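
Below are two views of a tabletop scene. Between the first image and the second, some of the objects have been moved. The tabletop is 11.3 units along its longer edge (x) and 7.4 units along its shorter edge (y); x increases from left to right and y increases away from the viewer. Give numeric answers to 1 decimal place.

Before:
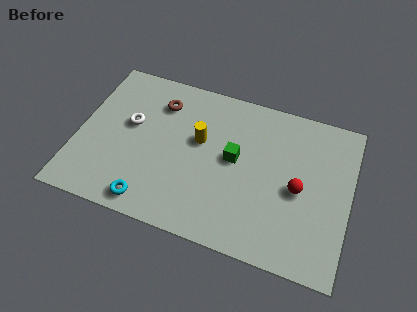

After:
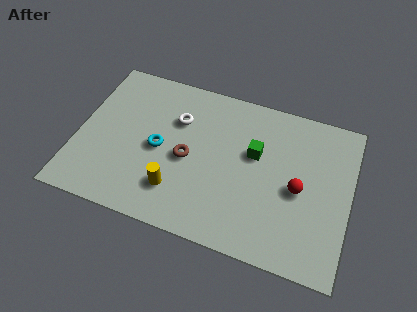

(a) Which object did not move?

the red sphere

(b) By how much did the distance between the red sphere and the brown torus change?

-1.8

The distance was about 6.4 in the first image and 4.6 in the second, so they moved 1.8 units closer together.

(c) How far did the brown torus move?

2.7

From (3.2, 5.7) to (4.6, 3.4), the brown torus covered √(1.4² + 2.3²) ≈ 2.7 units.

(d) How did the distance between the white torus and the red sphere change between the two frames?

-1.7

They were about 7.2 units apart before and 5.5 after — 1.7 units closer together.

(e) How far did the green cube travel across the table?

0.9

The green cube was near (6.5, 4.0) before and (7.3, 4.5) after, so it travelled √(0.8² + 0.5²) ≈ 0.9 units.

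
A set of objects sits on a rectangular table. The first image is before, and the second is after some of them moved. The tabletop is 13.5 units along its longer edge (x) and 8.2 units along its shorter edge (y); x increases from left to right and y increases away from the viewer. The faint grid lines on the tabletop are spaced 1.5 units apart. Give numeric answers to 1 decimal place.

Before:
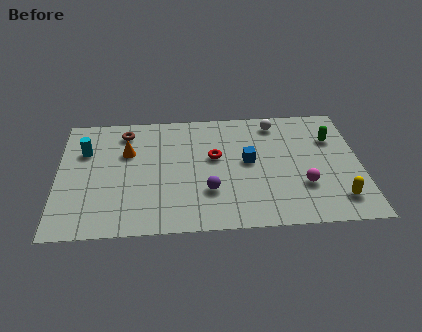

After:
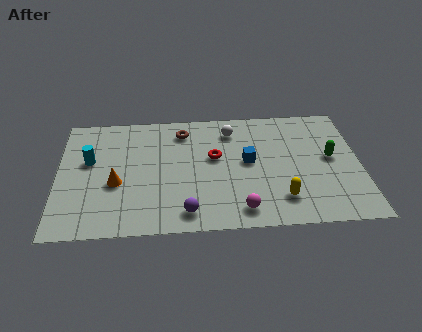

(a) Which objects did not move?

the red torus and the blue cube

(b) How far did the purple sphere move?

1.6

The purple sphere was near (6.7, 2.5) before and (5.7, 1.2) after, so it travelled √(1.0² + 1.3²) ≈ 1.6 units.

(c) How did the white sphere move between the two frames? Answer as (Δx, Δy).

(-2.0, -0.4)

The white sphere was at about (9.8, 7.0) and moved to about (7.8, 6.6).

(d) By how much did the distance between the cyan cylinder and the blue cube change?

-0.3

The distance was about 7.4 in the first image and 7.1 in the second, so they moved 0.3 units closer together.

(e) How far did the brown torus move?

2.6

From (3.0, 6.8) to (5.6, 6.7), the brown torus covered √(2.6² + 0.1²) ≈ 2.6 units.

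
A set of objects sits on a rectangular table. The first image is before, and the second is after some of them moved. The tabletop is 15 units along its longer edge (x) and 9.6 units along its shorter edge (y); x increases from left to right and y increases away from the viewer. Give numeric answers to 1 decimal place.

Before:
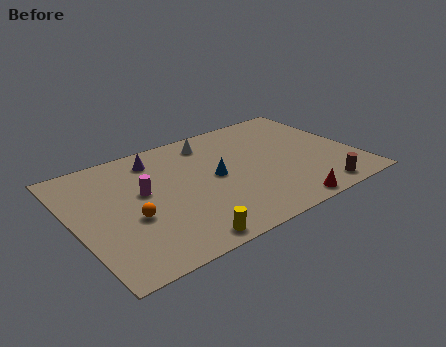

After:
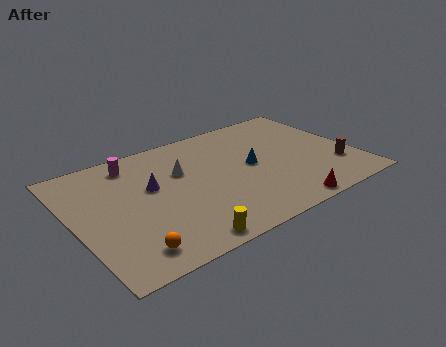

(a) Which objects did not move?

the yellow cylinder and the red cone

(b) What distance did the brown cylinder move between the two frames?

2.1

The brown cylinder was near (12.4, 1.1) before and (13.8, 2.7) after, so it travelled √(1.4² + 1.6²) ≈ 2.1 units.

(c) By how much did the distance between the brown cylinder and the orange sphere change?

+1.6

They were about 10.0 units apart before and 11.6 after — 1.6 units further apart.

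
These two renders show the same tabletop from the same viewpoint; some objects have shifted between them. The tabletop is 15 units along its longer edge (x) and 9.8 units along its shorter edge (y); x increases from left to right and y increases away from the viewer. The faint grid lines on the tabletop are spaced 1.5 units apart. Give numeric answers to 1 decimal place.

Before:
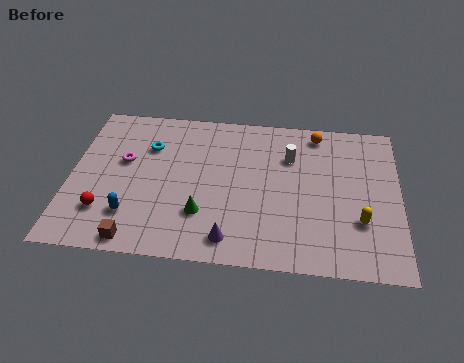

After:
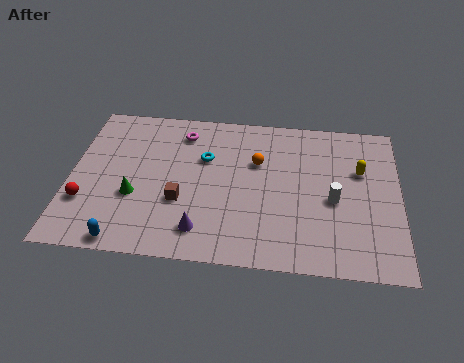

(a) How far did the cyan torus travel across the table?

2.6

From (3.5, 6.9) to (6.1, 6.4), the cyan torus covered √(2.6² + 0.5²) ≈ 2.6 units.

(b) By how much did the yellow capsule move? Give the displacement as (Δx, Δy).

(0.0, 3.2)

From the two frames, the yellow capsule sits at roughly (13.2, 3.1) before and (13.2, 6.3) after.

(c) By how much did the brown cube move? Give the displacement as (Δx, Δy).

(1.9, 2.6)

The brown cube started near (3.2, 0.9) and ended near (5.1, 3.5).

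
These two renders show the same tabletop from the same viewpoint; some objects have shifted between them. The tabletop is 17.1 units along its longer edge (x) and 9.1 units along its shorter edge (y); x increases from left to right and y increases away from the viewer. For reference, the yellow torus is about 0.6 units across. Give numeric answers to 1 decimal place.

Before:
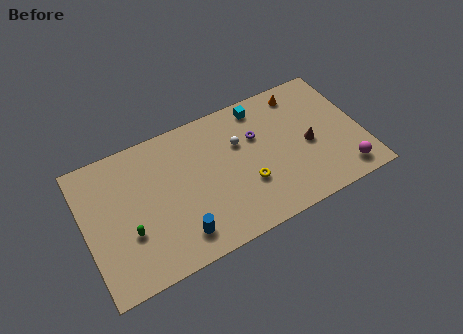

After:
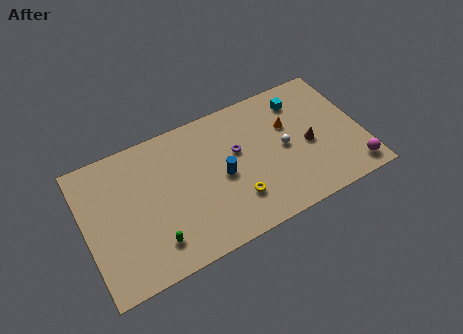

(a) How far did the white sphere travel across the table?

3.0

The white sphere was near (9.7, 6.0) before and (12.3, 4.5) after, so it travelled √(2.6² + 1.5²) ≈ 3.0 units.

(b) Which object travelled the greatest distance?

the blue cylinder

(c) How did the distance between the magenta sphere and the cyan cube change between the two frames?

-1.3

Before: roughly 7.8 units apart; after: 6.5. That's 1.3 units closer together.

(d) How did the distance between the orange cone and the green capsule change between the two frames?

-2.4

They were about 12.2 units apart before and 9.8 after — 2.4 units closer together.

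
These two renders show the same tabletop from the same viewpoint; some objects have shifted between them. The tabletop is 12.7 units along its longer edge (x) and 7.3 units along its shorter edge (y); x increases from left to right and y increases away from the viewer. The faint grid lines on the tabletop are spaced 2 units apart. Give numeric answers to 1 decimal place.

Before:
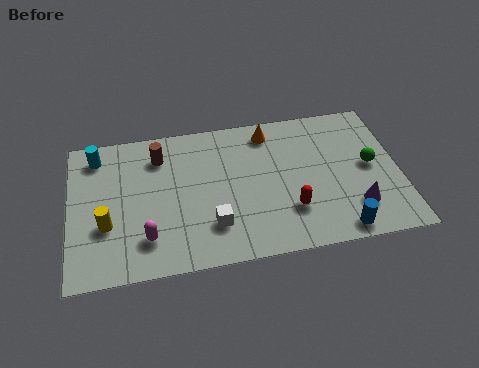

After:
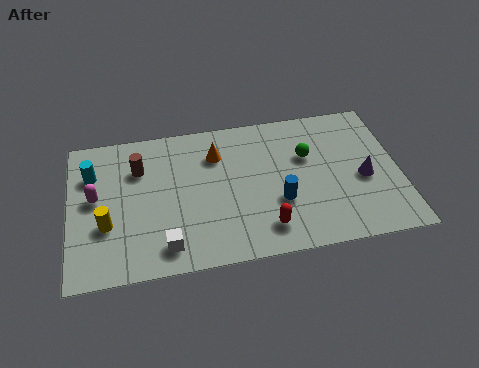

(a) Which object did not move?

the yellow cylinder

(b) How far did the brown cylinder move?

0.9

The brown cylinder was near (3.5, 5.7) before and (2.7, 5.2) after, so it travelled √(0.8² + 0.5²) ≈ 0.9 units.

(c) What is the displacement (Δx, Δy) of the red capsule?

(-1.0, -0.7)

The red capsule started near (8.4, 2.1) and ended near (7.4, 1.4).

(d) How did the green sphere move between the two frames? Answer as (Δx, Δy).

(-2.4, 0.9)

From the two frames, the green sphere sits at roughly (11.6, 3.8) before and (9.2, 4.7) after.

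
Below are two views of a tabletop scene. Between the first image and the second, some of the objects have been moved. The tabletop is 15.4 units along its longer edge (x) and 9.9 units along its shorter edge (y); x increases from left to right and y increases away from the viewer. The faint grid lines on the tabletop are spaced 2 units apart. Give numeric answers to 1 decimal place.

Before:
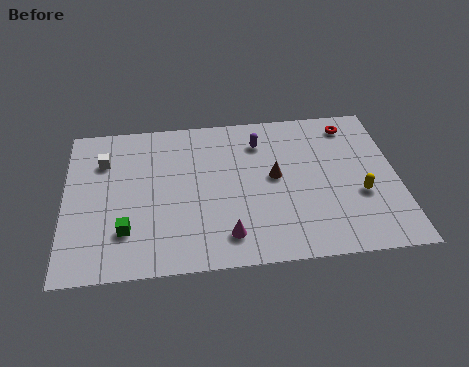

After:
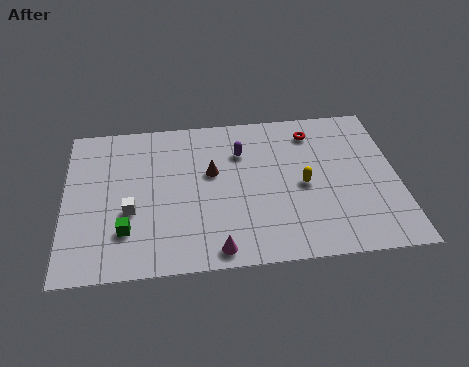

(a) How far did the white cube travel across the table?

3.6

The white cube was near (1.8, 7.2) before and (3.0, 3.8) after, so it travelled √(1.2² + 3.4²) ≈ 3.6 units.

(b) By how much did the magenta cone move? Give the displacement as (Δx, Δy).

(-0.5, -0.8)

The magenta cone started near (7.4, 1.8) and ended near (6.9, 1.0).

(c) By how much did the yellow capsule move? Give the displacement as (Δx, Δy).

(-2.6, 0.9)

The yellow capsule started near (13.6, 3.7) and ended near (11.0, 4.6).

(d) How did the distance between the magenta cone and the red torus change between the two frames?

-0.4

The distance was about 8.9 in the first image and 8.5 in the second, so they moved 0.4 units closer together.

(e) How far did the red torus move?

1.8

From (13.4, 8.4) to (11.6, 8.1), the red torus covered √(1.8² + 0.3²) ≈ 1.8 units.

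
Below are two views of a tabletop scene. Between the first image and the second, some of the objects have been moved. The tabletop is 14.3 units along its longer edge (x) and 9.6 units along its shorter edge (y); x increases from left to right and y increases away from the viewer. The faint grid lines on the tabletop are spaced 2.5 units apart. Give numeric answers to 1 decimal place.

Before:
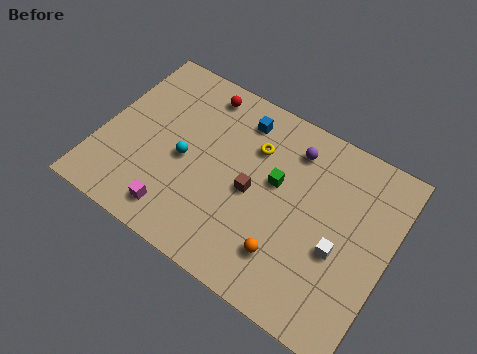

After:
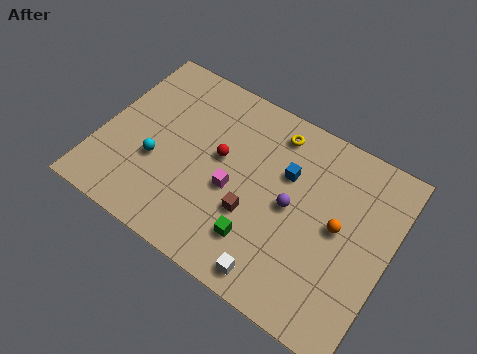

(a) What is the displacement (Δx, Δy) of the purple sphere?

(0.4, -2.9)

The purple sphere started near (9.1, 7.7) and ended near (9.5, 4.8).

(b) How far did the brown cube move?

1.1

From (7.6, 4.5) to (7.8, 3.4), the brown cube covered √(0.2² + 1.1²) ≈ 1.1 units.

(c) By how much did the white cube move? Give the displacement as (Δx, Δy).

(-2.6, -2.8)

The white cube started near (12.0, 3.9) and ended near (9.4, 1.1).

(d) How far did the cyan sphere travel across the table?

1.5

The cyan sphere was near (4.2, 4.4) before and (2.9, 3.6) after, so it travelled √(1.3² + 0.8²) ≈ 1.5 units.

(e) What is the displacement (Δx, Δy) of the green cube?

(-0.3, -3.3)

The green cube was at about (8.6, 5.6) and moved to about (8.3, 2.3).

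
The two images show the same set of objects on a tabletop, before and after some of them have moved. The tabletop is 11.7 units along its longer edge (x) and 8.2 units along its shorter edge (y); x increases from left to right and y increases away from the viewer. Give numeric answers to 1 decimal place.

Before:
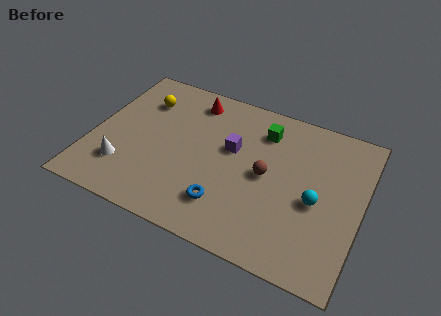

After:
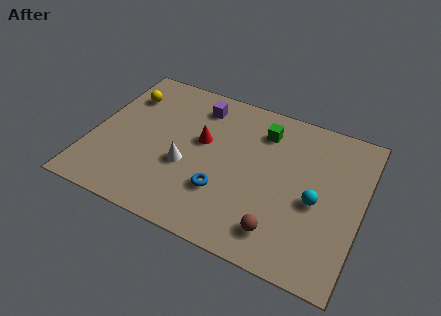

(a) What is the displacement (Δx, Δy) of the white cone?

(2.6, 1.1)

The white cone was at about (1.6, 2.1) and moved to about (4.2, 3.2).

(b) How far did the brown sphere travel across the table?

2.8

The brown sphere was near (7.6, 4.1) before and (8.5, 1.5) after, so it travelled √(0.9² + 2.6²) ≈ 2.8 units.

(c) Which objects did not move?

the green cube and the cyan sphere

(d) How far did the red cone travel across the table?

2.2

The red cone moved from about (4.0, 6.9) to (4.7, 4.8), a distance of √(0.7² + 2.1²) ≈ 2.2.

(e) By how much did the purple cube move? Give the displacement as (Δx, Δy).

(-1.7, 1.8)

The purple cube started near (6.0, 4.9) and ended near (4.3, 6.7).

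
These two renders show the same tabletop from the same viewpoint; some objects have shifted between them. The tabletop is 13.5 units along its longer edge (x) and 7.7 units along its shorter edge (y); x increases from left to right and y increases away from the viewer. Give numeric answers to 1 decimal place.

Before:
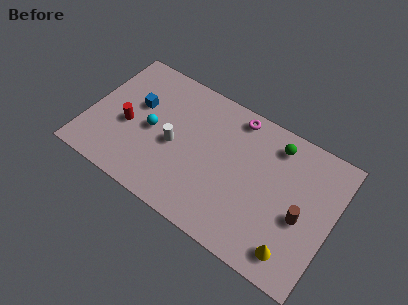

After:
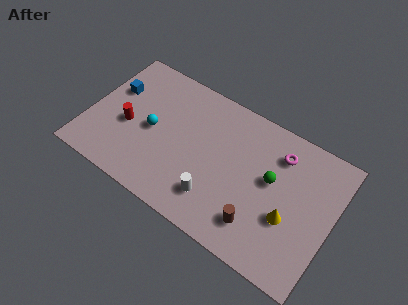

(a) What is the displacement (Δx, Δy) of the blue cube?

(-1.4, 0.3)

The blue cube started near (2.5, 4.7) and ended near (1.1, 5.0).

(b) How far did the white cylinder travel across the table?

3.1

The white cylinder moved from about (4.8, 3.5) to (7.4, 1.8), a distance of √(2.6² + 1.7²) ≈ 3.1.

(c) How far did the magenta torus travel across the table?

2.7

From (7.7, 6.8) to (10.3, 6.0), the magenta torus covered √(2.6² + 0.8²) ≈ 2.7 units.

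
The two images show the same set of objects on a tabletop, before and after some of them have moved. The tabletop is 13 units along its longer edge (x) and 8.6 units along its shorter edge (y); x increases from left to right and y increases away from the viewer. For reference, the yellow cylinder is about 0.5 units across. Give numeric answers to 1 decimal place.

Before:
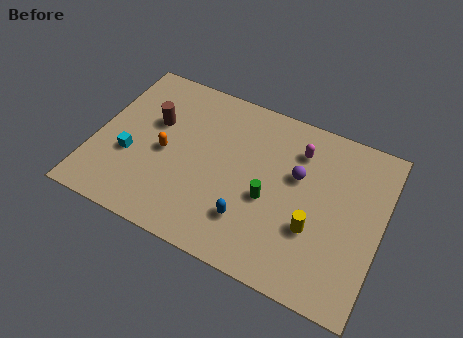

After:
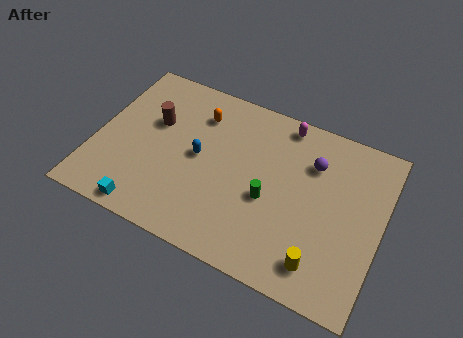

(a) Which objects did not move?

the green cylinder and the brown cylinder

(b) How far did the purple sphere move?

1.1

The purple sphere moved from about (9.1, 5.3) to (9.7, 6.2), a distance of √(0.6² + 0.9²) ≈ 1.1.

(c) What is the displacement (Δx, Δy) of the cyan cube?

(1.1, -2.4)

The cyan cube started near (1.7, 3.2) and ended near (2.8, 0.8).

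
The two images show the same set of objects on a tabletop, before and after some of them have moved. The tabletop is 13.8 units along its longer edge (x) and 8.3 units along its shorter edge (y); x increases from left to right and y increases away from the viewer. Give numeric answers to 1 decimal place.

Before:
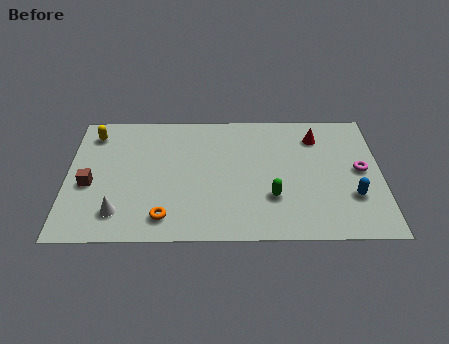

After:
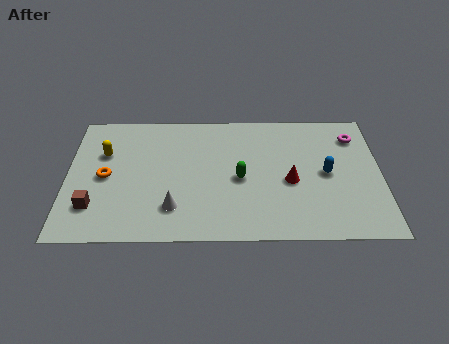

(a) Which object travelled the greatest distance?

the orange torus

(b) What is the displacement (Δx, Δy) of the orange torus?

(-2.6, 2.6)

The orange torus started near (4.3, 1.4) and ended near (1.7, 4.0).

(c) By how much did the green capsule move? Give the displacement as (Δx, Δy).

(-1.4, 1.2)

From the two frames, the green capsule sits at roughly (9.0, 2.6) before and (7.6, 3.8) after.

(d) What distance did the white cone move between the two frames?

2.4

The white cone was near (2.3, 1.7) before and (4.7, 2.0) after, so it travelled √(2.4² + 0.3²) ≈ 2.4 units.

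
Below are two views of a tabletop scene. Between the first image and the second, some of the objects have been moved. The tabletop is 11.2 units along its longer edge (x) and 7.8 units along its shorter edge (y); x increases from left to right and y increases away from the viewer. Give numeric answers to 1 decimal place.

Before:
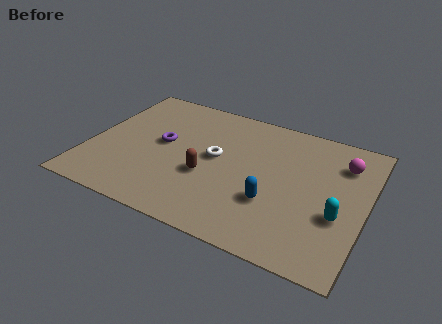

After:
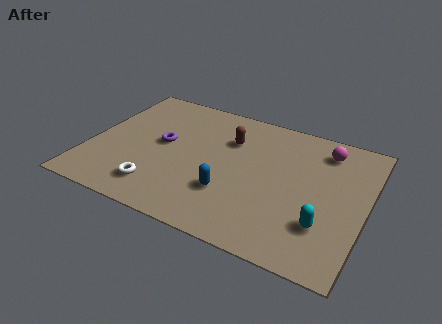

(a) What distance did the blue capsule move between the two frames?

1.7

From (7.6, 2.6) to (5.9, 2.4), the blue capsule covered √(1.7² + 0.2²) ≈ 1.7 units.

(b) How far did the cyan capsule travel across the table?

0.9

The cyan capsule moved from about (10.2, 2.9) to (9.7, 2.2), a distance of √(0.5² + 0.7²) ≈ 0.9.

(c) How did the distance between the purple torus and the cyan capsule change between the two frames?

-0.3

The distance was about 7.4 in the first image and 7.1 in the second, so they moved 0.3 units closer together.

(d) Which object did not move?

the purple torus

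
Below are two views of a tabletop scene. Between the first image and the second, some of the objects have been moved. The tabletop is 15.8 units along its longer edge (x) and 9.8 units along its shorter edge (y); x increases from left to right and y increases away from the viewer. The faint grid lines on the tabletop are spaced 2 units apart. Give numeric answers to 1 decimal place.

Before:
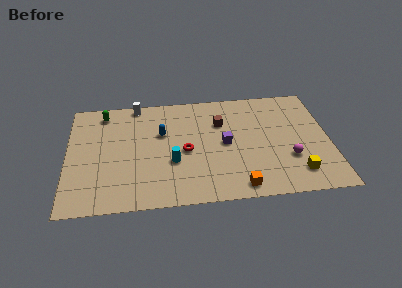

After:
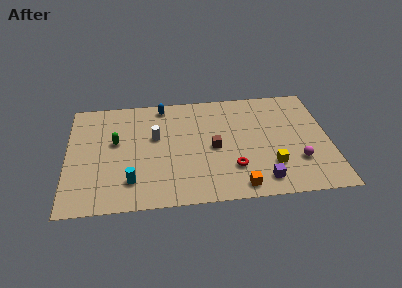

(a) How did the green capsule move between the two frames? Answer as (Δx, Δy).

(0.7, -2.7)

From the two frames, the green capsule sits at roughly (2.2, 8.4) before and (2.9, 5.7) after.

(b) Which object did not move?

the orange cube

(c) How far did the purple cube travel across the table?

4.0

From (9.5, 4.9) to (11.6, 1.5), the purple cube covered √(2.1² + 3.4²) ≈ 4.0 units.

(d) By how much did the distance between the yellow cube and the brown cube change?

-2.7

The distance was about 6.6 in the first image and 3.9 in the second, so they moved 2.7 units closer together.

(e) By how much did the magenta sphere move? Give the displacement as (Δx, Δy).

(0.5, -0.3)

The magenta sphere started near (13.3, 3.2) and ended near (13.8, 2.9).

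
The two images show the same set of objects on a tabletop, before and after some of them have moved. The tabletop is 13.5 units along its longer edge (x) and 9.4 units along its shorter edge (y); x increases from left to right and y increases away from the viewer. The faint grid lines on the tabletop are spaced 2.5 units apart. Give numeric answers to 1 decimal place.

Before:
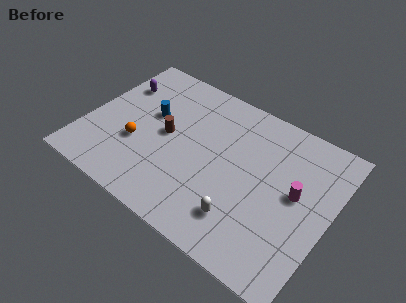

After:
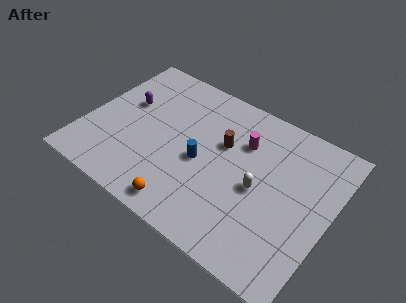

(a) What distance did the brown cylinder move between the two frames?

3.2

The brown cylinder was near (4.4, 4.8) before and (7.4, 5.9) after, so it travelled √(3.0² + 1.1²) ≈ 3.2 units.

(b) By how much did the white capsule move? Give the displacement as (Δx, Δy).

(0.5, 2.2)

The white capsule started near (9.2, 2.1) and ended near (9.7, 4.3).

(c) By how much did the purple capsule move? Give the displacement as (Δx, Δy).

(0.7, -1.0)

The purple capsule started near (1.2, 6.7) and ended near (1.9, 5.7).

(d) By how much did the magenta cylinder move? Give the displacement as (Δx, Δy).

(-3.2, 1.5)

The magenta cylinder was at about (11.6, 5.1) and moved to about (8.4, 6.6).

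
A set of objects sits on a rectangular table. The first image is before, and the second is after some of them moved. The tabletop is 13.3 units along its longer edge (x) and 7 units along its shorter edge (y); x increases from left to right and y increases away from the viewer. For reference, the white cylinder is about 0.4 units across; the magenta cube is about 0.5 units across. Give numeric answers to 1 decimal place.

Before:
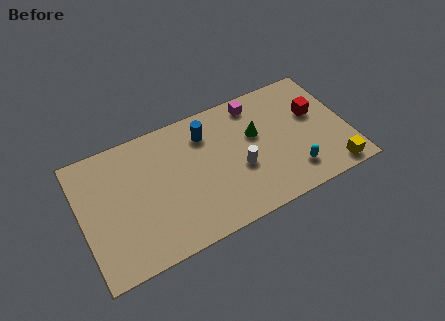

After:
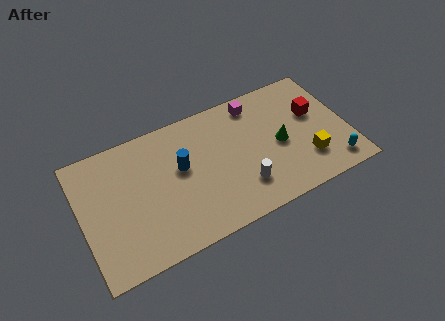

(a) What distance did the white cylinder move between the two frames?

1.0

From (7.8, 2.8) to (7.8, 1.8), the white cylinder covered √(0.0² + 1.0²) ≈ 1.0 units.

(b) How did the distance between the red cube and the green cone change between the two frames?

-0.9

Before: roughly 3.0 units apart; after: 2.1. That's 0.9 units closer together.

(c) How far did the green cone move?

1.5

From (8.8, 4.3) to (9.9, 3.3), the green cone covered √(1.1² + 1.0²) ≈ 1.5 units.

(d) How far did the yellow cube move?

1.6

The yellow cube was near (12.2, 0.8) before and (11.1, 1.9) after, so it travelled √(1.1² + 1.1²) ≈ 1.6 units.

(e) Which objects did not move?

the magenta cube and the red cube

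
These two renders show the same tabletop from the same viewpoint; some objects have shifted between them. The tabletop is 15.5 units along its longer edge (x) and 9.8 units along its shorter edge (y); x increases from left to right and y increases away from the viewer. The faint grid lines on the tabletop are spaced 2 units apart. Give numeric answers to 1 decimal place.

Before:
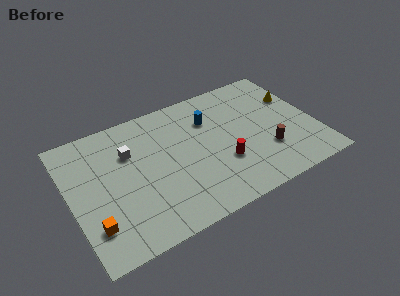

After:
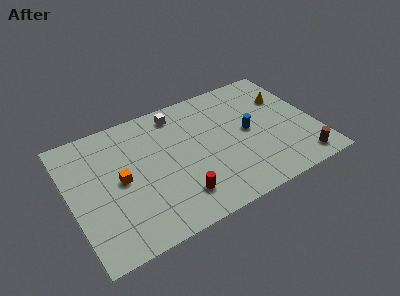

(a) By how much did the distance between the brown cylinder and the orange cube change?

+0.5

Before: roughly 11.1 units apart; after: 11.6. That's 0.5 units further apart.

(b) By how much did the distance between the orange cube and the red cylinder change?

-4.0

They were about 8.3 units apart before and 4.3 after — 4.0 units closer together.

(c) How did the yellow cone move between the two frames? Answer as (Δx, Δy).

(-0.6, 0.2)

The yellow cone started near (14.6, 6.5) and ended near (14.0, 6.7).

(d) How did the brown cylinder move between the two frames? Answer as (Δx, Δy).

(1.9, -1.7)

The brown cylinder was at about (12.2, 3.0) and moved to about (14.1, 1.3).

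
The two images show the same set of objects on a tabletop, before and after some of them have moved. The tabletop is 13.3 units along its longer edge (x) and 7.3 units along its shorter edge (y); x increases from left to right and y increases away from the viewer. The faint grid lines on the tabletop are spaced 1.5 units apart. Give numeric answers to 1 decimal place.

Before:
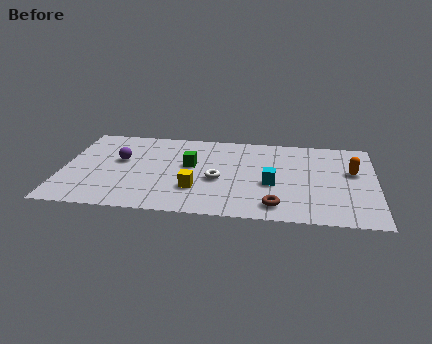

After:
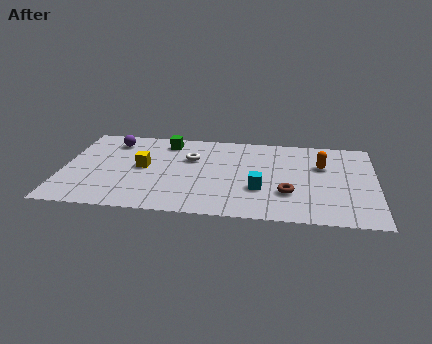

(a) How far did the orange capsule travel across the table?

1.4

From (12.3, 4.4) to (11.0, 4.8), the orange capsule covered √(1.3² + 0.4²) ≈ 1.4 units.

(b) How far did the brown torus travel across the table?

1.2

The brown torus was near (9.1, 1.2) before and (9.6, 2.3) after, so it travelled √(0.5² + 1.1²) ≈ 1.2 units.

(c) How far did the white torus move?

2.1

The white torus moved from about (6.6, 3.1) to (5.4, 4.8), a distance of √(1.2² + 1.7²) ≈ 2.1.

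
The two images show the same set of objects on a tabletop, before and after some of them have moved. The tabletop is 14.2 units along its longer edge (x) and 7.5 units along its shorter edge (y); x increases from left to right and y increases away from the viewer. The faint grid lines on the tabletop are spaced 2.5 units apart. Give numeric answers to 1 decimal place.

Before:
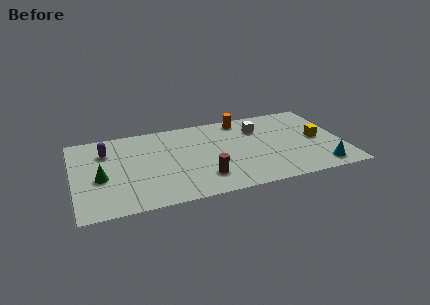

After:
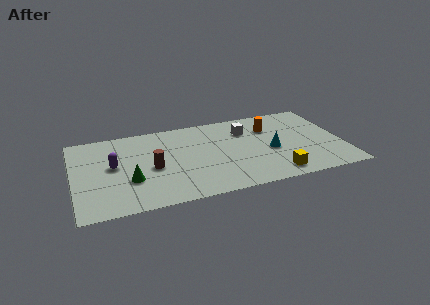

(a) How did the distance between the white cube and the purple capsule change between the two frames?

-0.9

Before: roughly 8.1 units apart; after: 7.2. That's 0.9 units closer together.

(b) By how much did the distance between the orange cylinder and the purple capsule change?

+1.1

Before: roughly 7.4 units apart; after: 8.5. That's 1.1 units further apart.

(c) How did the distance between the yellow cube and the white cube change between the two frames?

+1.1

They were about 3.5 units apart before and 4.6 after — 1.1 units further apart.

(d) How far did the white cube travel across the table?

0.7

The white cube was near (9.9, 5.5) before and (9.2, 5.5) after, so it travelled √(0.7² + 0.0²) ≈ 0.7 units.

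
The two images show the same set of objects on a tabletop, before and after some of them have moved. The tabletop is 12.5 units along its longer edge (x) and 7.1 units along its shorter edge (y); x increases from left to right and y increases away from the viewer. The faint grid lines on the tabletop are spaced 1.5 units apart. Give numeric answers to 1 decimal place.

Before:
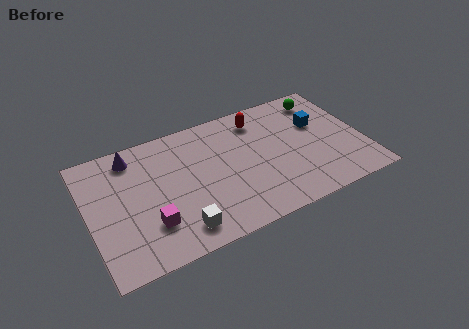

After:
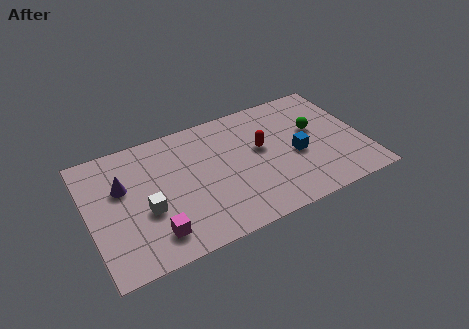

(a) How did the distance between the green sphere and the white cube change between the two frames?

-0.6

They were about 8.6 units apart before and 8.0 after — 0.6 units closer together.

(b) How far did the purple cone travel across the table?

1.6

From (2.2, 6.0) to (1.6, 4.5), the purple cone covered √(0.6² + 1.5²) ≈ 1.6 units.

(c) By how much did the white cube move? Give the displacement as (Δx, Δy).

(-1.3, 1.6)

From the two frames, the white cube sits at roughly (3.8, 1.2) before and (2.5, 2.8) after.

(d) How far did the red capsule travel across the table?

1.7

The red capsule was near (8.0, 5.8) before and (7.9, 4.1) after, so it travelled √(0.1² + 1.7²) ≈ 1.7 units.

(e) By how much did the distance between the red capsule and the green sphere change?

-0.5

Before: roughly 3.0 units apart; after: 2.5. That's 0.5 units closer together.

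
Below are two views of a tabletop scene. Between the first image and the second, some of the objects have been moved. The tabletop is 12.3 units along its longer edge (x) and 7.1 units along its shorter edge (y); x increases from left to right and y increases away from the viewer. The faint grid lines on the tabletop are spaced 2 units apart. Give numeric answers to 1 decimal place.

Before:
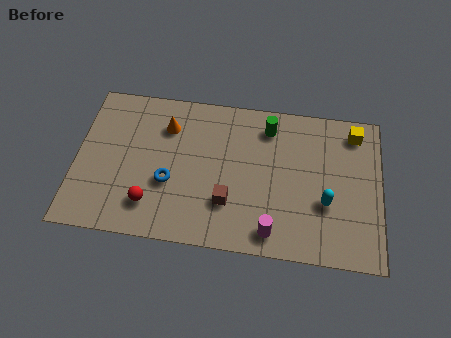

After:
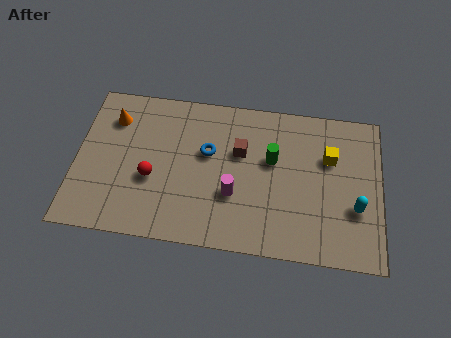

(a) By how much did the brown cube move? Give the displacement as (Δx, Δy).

(0.4, 2.4)

From the two frames, the brown cube sits at roughly (6.2, 2.1) before and (6.6, 4.5) after.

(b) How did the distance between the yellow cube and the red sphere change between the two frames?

-1.9

Before: roughly 9.2 units apart; after: 7.3. That's 1.9 units closer together.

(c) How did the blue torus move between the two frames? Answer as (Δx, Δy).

(1.5, 1.6)

The blue torus was at about (3.8, 2.7) and moved to about (5.3, 4.3).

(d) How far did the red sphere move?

1.2

The red sphere was near (3.1, 1.6) before and (3.1, 2.8) after, so it travelled √(0.0² + 1.2²) ≈ 1.2 units.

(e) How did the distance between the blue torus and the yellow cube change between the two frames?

-3.2

They were about 8.1 units apart before and 4.9 after — 3.2 units closer together.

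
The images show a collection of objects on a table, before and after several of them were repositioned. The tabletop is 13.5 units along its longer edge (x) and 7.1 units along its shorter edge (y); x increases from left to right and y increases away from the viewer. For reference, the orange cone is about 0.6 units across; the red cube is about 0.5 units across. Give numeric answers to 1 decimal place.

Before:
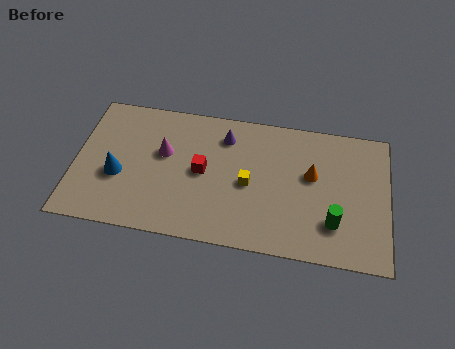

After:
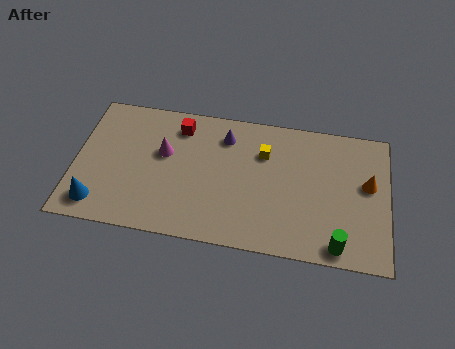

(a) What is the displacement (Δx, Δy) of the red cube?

(-1.1, 2.2)

The red cube started near (5.5, 3.6) and ended near (4.4, 5.8).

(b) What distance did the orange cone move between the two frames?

2.4

From (10.2, 4.2) to (12.6, 4.1), the orange cone covered √(2.4² + 0.1²) ≈ 2.4 units.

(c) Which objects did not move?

the magenta cone and the purple cone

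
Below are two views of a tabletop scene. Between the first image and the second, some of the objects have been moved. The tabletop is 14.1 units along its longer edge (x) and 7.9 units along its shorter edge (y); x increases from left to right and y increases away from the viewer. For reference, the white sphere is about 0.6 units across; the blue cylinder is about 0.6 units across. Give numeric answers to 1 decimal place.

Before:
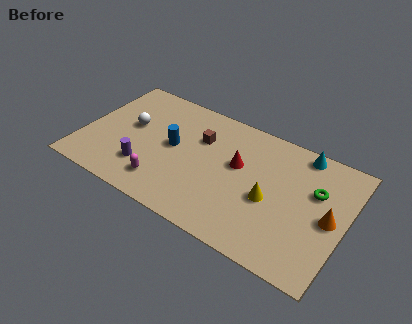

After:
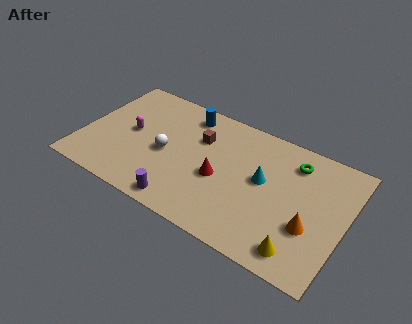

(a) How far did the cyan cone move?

3.2

The cyan cone moved from about (11.4, 7.1) to (9.7, 4.4), a distance of √(1.7² + 2.7²) ≈ 3.2.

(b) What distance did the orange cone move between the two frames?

1.3

The orange cone was near (13.3, 3.8) before and (12.4, 2.8) after, so it travelled √(0.9² + 1.0²) ≈ 1.3 units.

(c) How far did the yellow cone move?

2.9

The yellow cone was near (10.2, 3.4) before and (12.1, 1.2) after, so it travelled √(1.9² + 2.2²) ≈ 2.9 units.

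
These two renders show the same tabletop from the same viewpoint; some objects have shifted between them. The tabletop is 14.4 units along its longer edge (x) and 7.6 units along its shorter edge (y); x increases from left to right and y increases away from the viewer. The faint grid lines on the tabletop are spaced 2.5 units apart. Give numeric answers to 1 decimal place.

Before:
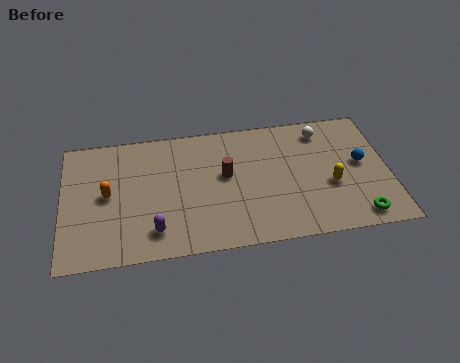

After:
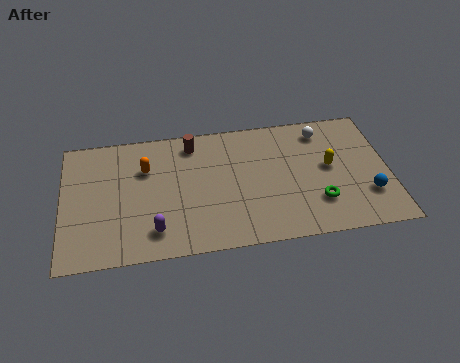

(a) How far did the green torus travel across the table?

2.0

The green torus moved from about (12.9, 1.0) to (11.2, 2.1), a distance of √(1.7² + 1.1²) ≈ 2.0.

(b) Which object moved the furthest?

the brown cylinder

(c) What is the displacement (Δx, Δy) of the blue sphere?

(0.2, -1.9)

The blue sphere started near (13.2, 4.1) and ended near (13.4, 2.2).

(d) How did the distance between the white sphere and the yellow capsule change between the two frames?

-1.1

They were about 3.3 units apart before and 2.2 after — 1.1 units closer together.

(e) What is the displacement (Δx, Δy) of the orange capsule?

(1.7, 1.3)

From the two frames, the orange capsule sits at roughly (2.0, 3.9) before and (3.7, 5.2) after.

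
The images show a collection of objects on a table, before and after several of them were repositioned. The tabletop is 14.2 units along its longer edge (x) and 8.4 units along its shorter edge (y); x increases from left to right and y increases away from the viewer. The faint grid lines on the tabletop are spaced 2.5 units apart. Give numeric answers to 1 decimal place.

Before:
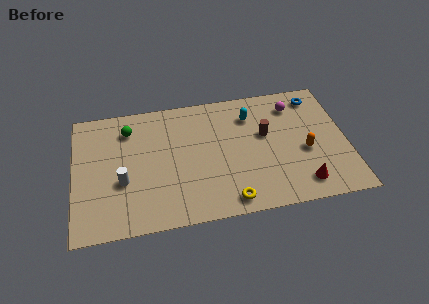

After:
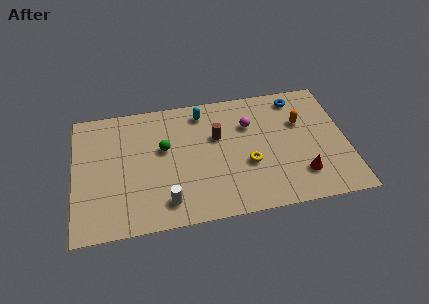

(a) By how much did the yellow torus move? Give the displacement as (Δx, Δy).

(1.1, 2.2)

From the two frames, the yellow torus sits at roughly (7.9, 1.0) before and (9.0, 3.2) after.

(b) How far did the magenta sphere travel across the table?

2.6

From (11.6, 6.7) to (9.2, 5.8), the magenta sphere covered √(2.4² + 0.9²) ≈ 2.6 units.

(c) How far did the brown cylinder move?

2.5

The brown cylinder was near (10.0, 5.0) before and (7.5, 5.3) after, so it travelled √(2.5² + 0.3²) ≈ 2.5 units.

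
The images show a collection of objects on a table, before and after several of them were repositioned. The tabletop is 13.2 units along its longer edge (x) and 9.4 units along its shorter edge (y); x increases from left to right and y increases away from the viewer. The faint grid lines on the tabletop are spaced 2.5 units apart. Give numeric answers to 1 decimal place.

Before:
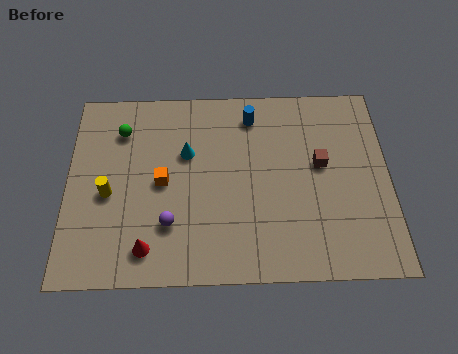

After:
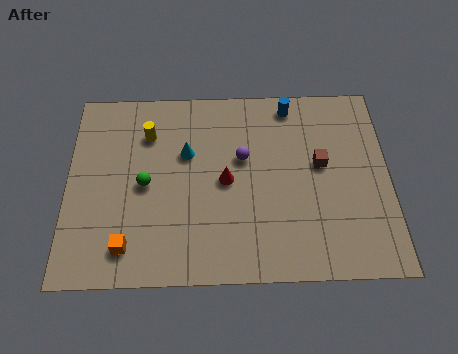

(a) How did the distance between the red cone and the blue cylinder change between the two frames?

-3.0

The distance was about 7.6 in the first image and 4.6 in the second, so they moved 3.0 units closer together.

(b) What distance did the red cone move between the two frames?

4.5

The red cone moved from about (3.3, 1.5) to (6.5, 4.6), a distance of √(3.2² + 3.1²) ≈ 4.5.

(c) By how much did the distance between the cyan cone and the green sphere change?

-0.7

They were about 3.0 units apart before and 2.3 after — 0.7 units closer together.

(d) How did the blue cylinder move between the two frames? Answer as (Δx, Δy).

(1.6, 0.5)

The blue cylinder was at about (7.6, 7.8) and moved to about (9.2, 8.3).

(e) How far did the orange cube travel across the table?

3.3

The orange cube moved from about (3.9, 4.6) to (2.5, 1.6), a distance of √(1.4² + 3.0²) ≈ 3.3.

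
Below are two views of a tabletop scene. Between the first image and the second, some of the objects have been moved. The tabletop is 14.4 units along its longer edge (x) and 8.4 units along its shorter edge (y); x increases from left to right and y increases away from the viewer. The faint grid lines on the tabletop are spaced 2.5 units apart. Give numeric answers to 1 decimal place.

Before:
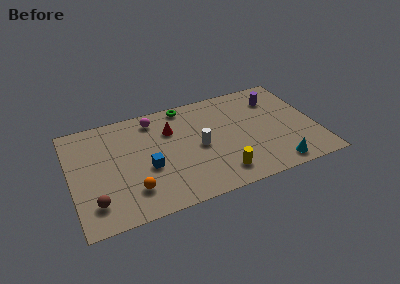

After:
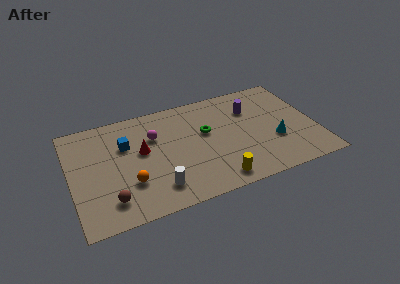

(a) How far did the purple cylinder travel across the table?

1.6

The purple cylinder was near (12.3, 6.4) before and (10.8, 6.0) after, so it travelled √(1.5² + 0.4²) ≈ 1.6 units.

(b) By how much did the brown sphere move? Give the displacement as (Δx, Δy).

(0.9, -0.1)

The brown sphere started near (1.2, 1.8) and ended near (2.1, 1.7).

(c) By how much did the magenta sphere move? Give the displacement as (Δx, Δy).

(-0.1, -1.4)

From the two frames, the magenta sphere sits at roughly (5.1, 7.1) before and (5.0, 5.7) after.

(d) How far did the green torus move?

2.8

The green torus was near (7.0, 7.6) before and (8.0, 5.0) after, so it travelled √(1.0² + 2.6²) ≈ 2.8 units.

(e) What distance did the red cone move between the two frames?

2.1

From (6.0, 5.9) to (4.2, 4.8), the red cone covered √(1.8² + 1.1²) ≈ 2.1 units.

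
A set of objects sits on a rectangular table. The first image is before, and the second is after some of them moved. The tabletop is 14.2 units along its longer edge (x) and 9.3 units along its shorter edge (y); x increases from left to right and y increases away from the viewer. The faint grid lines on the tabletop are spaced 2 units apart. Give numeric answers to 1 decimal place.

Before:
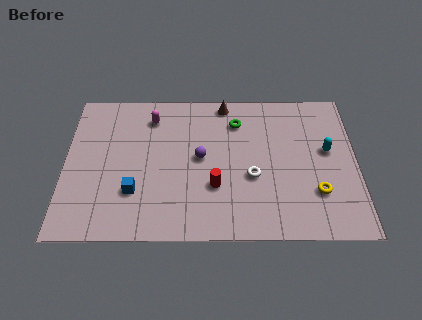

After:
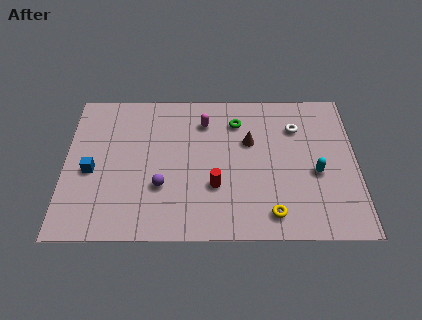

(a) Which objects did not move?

the green torus and the red cylinder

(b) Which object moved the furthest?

the white torus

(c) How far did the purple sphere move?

2.6

The purple sphere was near (6.6, 4.9) before and (4.7, 3.1) after, so it travelled √(1.9² + 1.8²) ≈ 2.6 units.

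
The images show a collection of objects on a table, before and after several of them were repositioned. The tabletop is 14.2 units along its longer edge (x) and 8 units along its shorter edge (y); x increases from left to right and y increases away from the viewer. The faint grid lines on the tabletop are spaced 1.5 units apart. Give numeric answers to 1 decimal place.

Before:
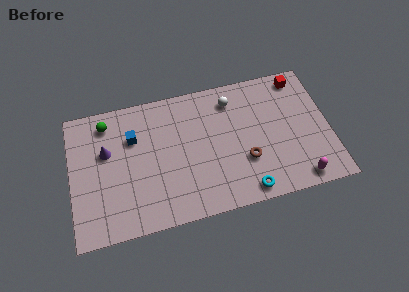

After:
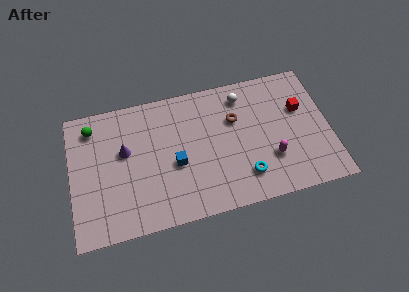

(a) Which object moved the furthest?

the blue cube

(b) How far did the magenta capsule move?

2.1

The magenta capsule moved from about (12.3, 0.9) to (10.9, 2.5), a distance of √(1.4² + 1.6²) ≈ 2.1.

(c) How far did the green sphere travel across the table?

0.8

The green sphere was near (2.1, 6.7) before and (1.3, 6.6) after, so it travelled √(0.8² + 0.1²) ≈ 0.8 units.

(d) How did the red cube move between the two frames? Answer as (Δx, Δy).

(-0.1, -1.9)

From the two frames, the red cube sits at roughly (12.8, 7.0) before and (12.7, 5.1) after.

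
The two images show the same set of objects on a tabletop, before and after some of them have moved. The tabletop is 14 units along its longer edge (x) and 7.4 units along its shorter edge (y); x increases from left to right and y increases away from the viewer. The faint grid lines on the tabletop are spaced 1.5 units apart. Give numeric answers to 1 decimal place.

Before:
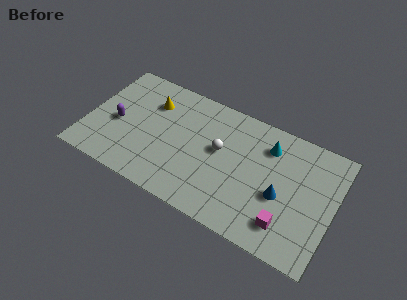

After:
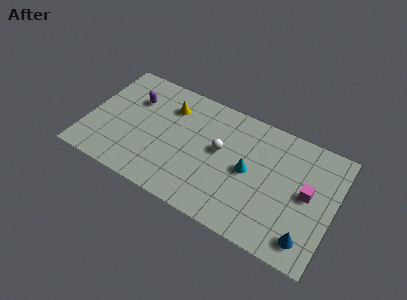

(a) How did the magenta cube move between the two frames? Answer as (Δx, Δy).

(0.9, 2.3)

The magenta cube started near (11.6, 1.6) and ended near (12.5, 3.9).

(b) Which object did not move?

the white sphere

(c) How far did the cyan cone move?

2.2

From (10.1, 5.7) to (9.2, 3.7), the cyan cone covered √(0.9² + 2.0²) ≈ 2.2 units.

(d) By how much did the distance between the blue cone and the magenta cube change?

+1.0

They were about 1.6 units apart before and 2.6 after — 1.0 units further apart.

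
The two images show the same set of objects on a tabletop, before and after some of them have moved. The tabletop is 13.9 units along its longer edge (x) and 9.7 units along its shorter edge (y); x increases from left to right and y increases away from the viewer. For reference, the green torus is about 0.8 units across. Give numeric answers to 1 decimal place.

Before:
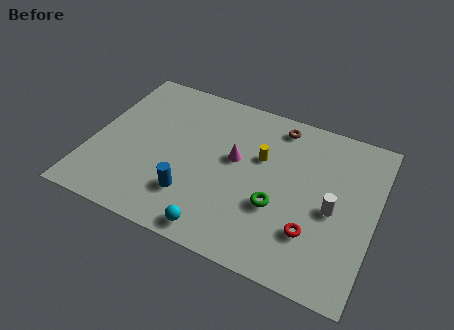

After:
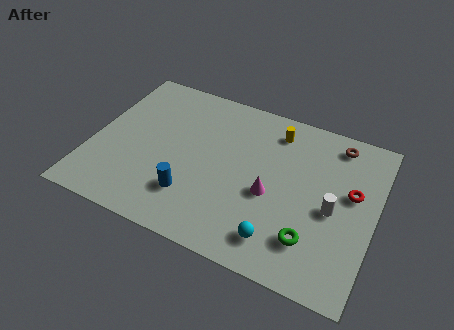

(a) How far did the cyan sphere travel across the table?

3.0

The cyan sphere moved from about (6.7, 1.0) to (9.6, 1.7), a distance of √(2.9² + 0.7²) ≈ 3.0.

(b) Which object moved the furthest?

the red torus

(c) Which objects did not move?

the blue cylinder and the white cylinder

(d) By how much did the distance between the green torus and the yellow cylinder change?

+3.4

They were about 2.8 units apart before and 6.2 after — 3.4 units further apart.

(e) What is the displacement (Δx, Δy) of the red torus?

(1.6, 3.0)

The red torus started near (11.1, 2.7) and ended near (12.7, 5.7).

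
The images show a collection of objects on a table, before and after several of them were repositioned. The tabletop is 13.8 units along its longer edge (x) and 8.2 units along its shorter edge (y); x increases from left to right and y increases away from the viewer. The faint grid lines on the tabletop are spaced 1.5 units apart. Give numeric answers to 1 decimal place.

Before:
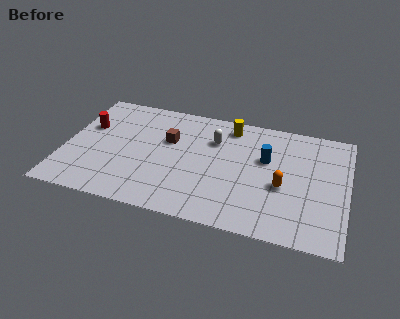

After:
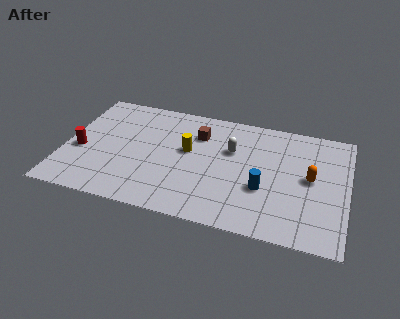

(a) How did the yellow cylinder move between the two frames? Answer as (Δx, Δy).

(-1.9, -2.3)

From the two frames, the yellow cylinder sits at roughly (7.9, 7.0) before and (6.0, 4.7) after.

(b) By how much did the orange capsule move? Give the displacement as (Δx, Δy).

(1.3, 0.9)

The orange capsule was at about (10.7, 3.4) and moved to about (12.0, 4.3).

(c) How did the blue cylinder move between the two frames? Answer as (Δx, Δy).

(0.0, -2.1)

The blue cylinder started near (9.8, 5.1) and ended near (9.8, 3.0).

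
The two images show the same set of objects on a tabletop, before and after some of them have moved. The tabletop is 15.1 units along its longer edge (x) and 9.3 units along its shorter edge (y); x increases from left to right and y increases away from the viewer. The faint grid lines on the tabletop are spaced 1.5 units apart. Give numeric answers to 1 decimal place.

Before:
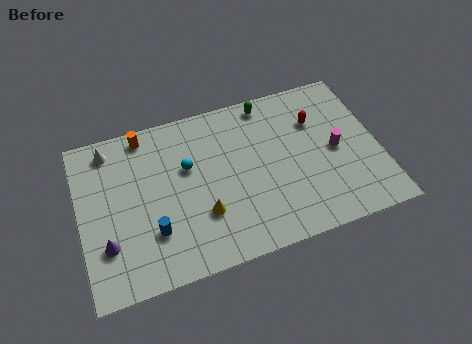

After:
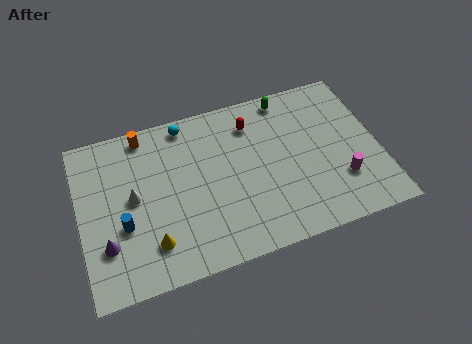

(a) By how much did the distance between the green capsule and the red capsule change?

-0.8

The distance was about 2.9 in the first image and 2.1 in the second, so they moved 0.8 units closer together.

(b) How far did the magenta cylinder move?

1.8

The magenta cylinder moved from about (12.9, 4.5) to (13.0, 2.7), a distance of √(0.1² + 1.8²) ≈ 1.8.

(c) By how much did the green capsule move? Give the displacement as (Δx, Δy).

(1.0, 0.0)

The green capsule started near (9.8, 8.3) and ended near (10.8, 8.3).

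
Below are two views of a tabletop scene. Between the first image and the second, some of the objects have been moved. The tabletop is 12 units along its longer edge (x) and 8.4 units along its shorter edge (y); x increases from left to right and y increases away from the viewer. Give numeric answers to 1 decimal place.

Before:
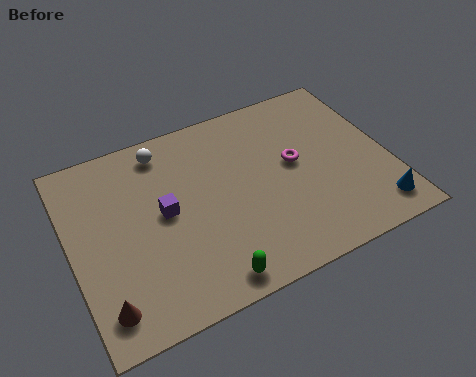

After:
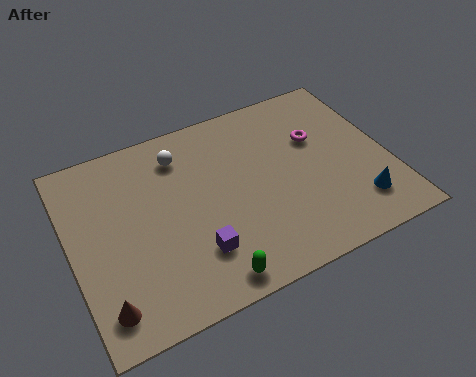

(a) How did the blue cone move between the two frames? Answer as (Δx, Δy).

(-0.6, 0.5)

The blue cone started near (11.1, 1.3) and ended near (10.5, 1.8).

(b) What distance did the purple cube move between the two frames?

2.4

From (3.5, 4.4) to (4.4, 2.2), the purple cube covered √(0.9² + 2.2²) ≈ 2.4 units.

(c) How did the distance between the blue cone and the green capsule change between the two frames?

-0.5

They were about 6.4 units apart before and 5.9 after — 0.5 units closer together.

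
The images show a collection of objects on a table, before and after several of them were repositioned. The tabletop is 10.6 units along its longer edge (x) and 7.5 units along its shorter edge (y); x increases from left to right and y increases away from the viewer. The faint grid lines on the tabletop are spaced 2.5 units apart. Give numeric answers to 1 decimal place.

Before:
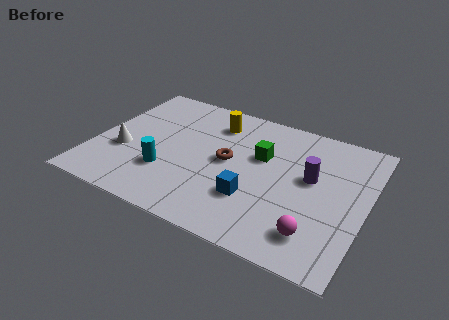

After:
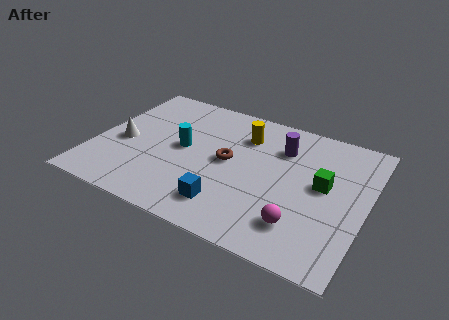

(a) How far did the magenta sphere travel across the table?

0.6

From (8.9, 1.5) to (8.3, 1.7), the magenta sphere covered √(0.6² + 0.2²) ≈ 0.6 units.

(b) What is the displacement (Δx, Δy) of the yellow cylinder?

(1.2, -0.3)

From the two frames, the yellow cylinder sits at roughly (4.4, 5.9) before and (5.6, 5.6) after.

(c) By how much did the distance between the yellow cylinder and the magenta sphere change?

-1.6

Before: roughly 6.3 units apart; after: 4.7. That's 1.6 units closer together.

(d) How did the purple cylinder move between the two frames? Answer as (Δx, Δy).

(-1.3, 1.2)

The purple cylinder was at about (8.4, 4.3) and moved to about (7.1, 5.5).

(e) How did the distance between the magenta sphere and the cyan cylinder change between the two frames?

-0.6

They were about 6.0 units apart before and 5.4 after — 0.6 units closer together.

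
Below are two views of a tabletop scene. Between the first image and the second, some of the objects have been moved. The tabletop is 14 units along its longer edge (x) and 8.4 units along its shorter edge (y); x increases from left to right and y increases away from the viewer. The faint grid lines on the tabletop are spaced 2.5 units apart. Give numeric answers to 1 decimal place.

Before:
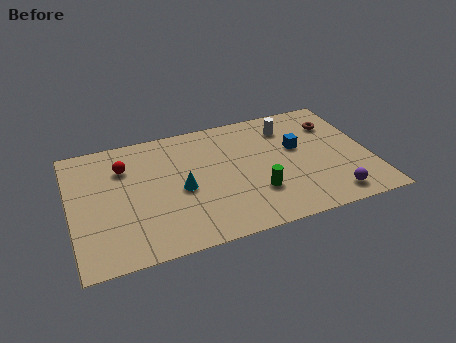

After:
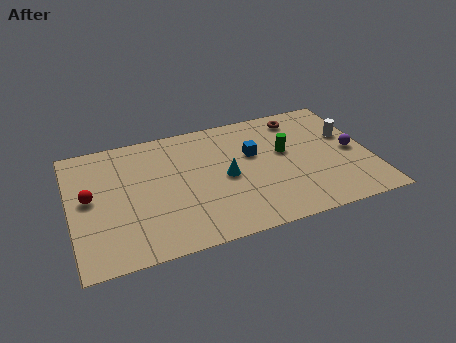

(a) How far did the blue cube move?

2.1

The blue cube moved from about (10.7, 5.0) to (8.6, 5.2), a distance of √(2.1² + 0.2²) ≈ 2.1.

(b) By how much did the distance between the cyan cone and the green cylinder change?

-0.6

They were about 3.6 units apart before and 3.0 after — 0.6 units closer together.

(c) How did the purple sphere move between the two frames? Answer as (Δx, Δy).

(1.3, 2.8)

The purple sphere started near (11.9, 1.2) and ended near (13.2, 4.0).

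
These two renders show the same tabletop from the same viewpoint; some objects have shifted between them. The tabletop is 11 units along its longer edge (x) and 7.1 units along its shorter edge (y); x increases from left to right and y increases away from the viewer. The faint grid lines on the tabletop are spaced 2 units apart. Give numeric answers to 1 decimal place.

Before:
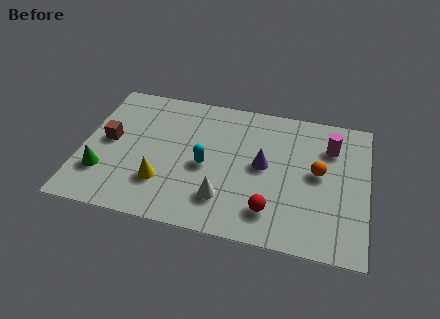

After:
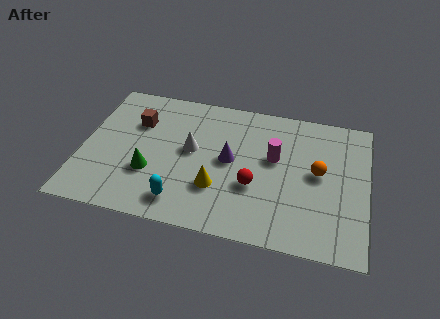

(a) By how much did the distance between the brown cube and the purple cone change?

-2.1

The distance was about 6.0 in the first image and 3.9 in the second, so they moved 2.1 units closer together.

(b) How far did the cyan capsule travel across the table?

2.2

From (4.8, 3.2) to (4.0, 1.2), the cyan capsule covered √(0.8² + 2.0²) ≈ 2.2 units.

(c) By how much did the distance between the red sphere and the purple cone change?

-0.7

The distance was about 2.2 in the first image and 1.5 in the second, so they moved 0.7 units closer together.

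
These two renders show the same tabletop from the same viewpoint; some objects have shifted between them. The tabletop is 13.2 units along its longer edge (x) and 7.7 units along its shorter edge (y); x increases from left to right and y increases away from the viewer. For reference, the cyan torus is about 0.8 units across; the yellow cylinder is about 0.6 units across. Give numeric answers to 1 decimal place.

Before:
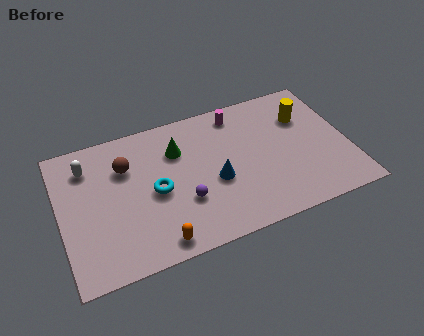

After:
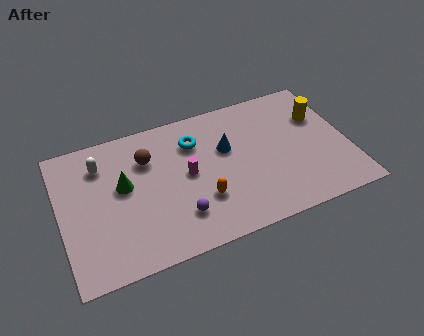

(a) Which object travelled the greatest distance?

the magenta cylinder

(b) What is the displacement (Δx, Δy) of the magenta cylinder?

(-2.6, -2.6)

From the two frames, the magenta cylinder sits at roughly (8.4, 6.6) before and (5.8, 4.0) after.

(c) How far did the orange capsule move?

2.7

The orange capsule was near (4.1, 0.9) before and (6.3, 2.4) after, so it travelled √(2.2² + 1.5²) ≈ 2.7 units.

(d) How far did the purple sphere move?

0.8

From (5.5, 2.6) to (5.2, 1.9), the purple sphere covered √(0.3² + 0.7²) ≈ 0.8 units.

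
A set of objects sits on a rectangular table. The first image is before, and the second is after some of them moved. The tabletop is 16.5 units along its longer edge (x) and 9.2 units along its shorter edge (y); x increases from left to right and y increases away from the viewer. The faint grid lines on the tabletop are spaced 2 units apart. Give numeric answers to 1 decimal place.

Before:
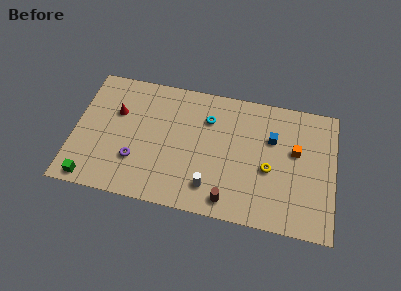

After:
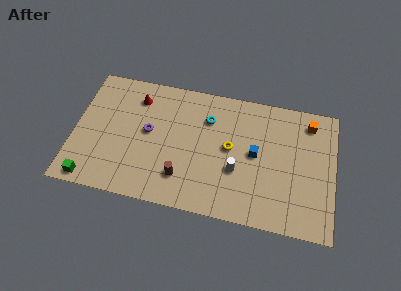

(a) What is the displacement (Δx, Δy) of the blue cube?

(-1.0, -1.3)

The blue cube was at about (12.5, 6.1) and moved to about (11.5, 4.8).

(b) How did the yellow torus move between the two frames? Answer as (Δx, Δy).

(-2.5, 1.0)

From the two frames, the yellow torus sits at roughly (12.4, 3.9) before and (9.9, 4.9) after.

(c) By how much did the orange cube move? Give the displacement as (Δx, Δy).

(0.8, 2.2)

From the two frames, the orange cube sits at roughly (14.0, 5.5) before and (14.8, 7.7) after.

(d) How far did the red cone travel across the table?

1.8

The red cone moved from about (2.6, 6.0) to (3.8, 7.3), a distance of √(1.2² + 1.3²) ≈ 1.8.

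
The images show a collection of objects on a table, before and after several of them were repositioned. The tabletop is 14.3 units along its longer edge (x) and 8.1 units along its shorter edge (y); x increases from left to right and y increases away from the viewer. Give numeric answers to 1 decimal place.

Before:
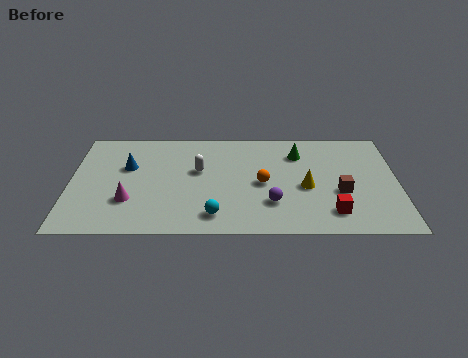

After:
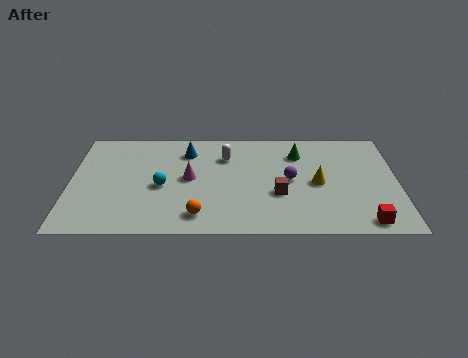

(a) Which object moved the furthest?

the orange sphere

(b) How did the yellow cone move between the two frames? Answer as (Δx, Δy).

(0.5, 0.3)

The yellow cone was at about (10.3, 3.5) and moved to about (10.8, 3.8).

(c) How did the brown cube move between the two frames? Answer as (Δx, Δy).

(-2.7, -0.1)

From the two frames, the brown cube sits at roughly (11.8, 3.1) before and (9.1, 3.0) after.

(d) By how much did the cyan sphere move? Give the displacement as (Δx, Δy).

(-2.3, 2.2)

From the two frames, the cyan sphere sits at roughly (6.3, 1.4) before and (4.0, 3.6) after.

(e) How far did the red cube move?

1.6

From (11.4, 1.6) to (12.8, 0.9), the red cube covered √(1.4² + 0.7²) ≈ 1.6 units.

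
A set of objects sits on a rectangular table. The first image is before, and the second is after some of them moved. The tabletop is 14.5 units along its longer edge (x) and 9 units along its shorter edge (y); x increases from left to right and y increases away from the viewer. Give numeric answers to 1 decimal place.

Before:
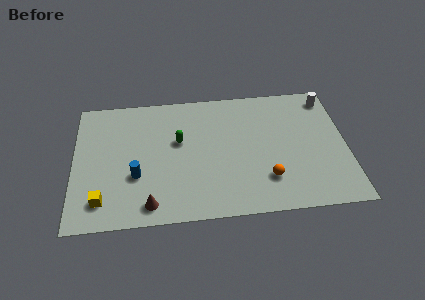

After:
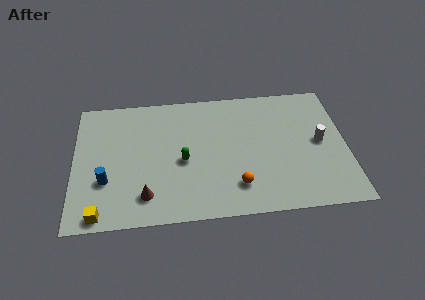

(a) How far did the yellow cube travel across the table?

0.9

From (1.5, 1.7) to (1.4, 0.8), the yellow cube covered √(0.1² + 0.9²) ≈ 0.9 units.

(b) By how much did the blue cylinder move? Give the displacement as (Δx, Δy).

(-1.6, -0.2)

From the two frames, the blue cylinder sits at roughly (3.3, 3.2) before and (1.7, 3.0) after.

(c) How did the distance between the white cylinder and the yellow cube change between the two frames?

-1.3

The distance was about 13.6 in the first image and 12.3 in the second, so they moved 1.3 units closer together.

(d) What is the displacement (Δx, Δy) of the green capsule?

(0.2, -1.4)

From the two frames, the green capsule sits at roughly (5.6, 5.4) before and (5.8, 4.0) after.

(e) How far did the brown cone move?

0.6

The brown cone was near (4.0, 1.2) before and (3.8, 1.8) after, so it travelled √(0.2² + 0.6²) ≈ 0.6 units.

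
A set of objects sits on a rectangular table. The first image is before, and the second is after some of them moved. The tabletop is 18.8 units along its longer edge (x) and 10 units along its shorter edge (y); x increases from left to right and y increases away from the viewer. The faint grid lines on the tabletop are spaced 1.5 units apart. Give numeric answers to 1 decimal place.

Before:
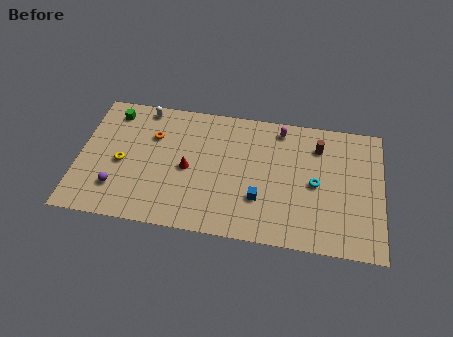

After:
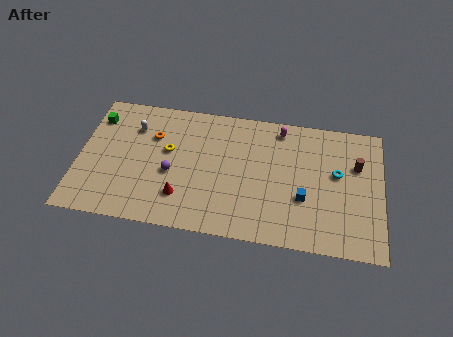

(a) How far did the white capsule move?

1.7

From (3.8, 9.0) to (3.3, 7.4), the white capsule covered √(0.5² + 1.6²) ≈ 1.7 units.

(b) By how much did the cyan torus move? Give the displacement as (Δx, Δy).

(1.3, 1.0)

The cyan torus started near (14.7, 4.8) and ended near (16.0, 5.8).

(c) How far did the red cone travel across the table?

2.2

The red cone moved from about (6.8, 4.7) to (6.5, 2.5), a distance of √(0.3² + 2.2²) ≈ 2.2.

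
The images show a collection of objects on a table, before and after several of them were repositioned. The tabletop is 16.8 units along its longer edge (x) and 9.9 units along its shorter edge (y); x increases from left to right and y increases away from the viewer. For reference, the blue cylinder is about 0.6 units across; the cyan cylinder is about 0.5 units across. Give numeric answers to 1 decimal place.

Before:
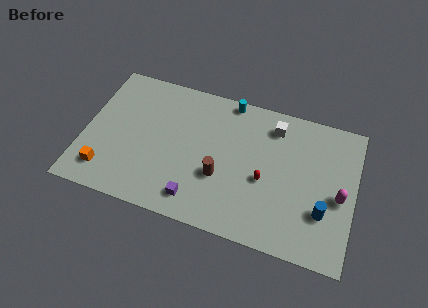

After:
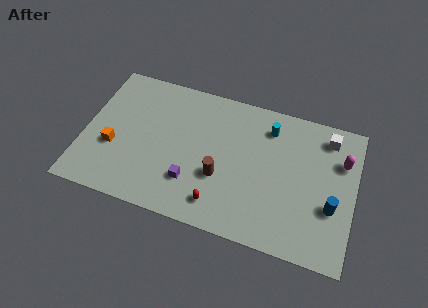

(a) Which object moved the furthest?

the red capsule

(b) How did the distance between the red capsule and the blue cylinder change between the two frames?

+3.2

They were about 3.9 units apart before and 7.1 after — 3.2 units further apart.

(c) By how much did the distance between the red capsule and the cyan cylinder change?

+1.2

Before: roughly 5.5 units apart; after: 6.7. That's 1.2 units further apart.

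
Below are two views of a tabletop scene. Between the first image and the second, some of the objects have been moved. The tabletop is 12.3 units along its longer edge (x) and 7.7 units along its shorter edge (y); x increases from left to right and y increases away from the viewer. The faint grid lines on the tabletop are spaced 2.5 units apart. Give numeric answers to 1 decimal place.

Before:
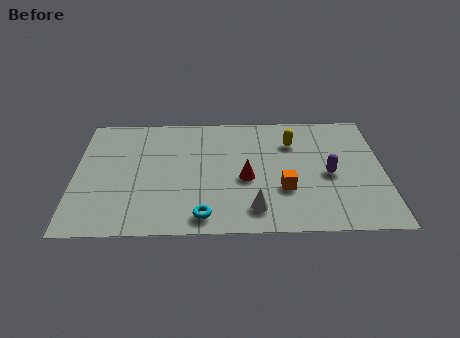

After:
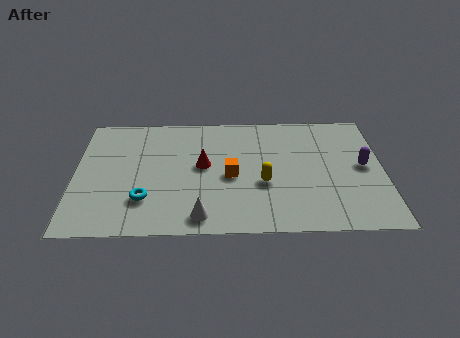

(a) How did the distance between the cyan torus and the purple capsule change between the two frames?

+3.3

The distance was about 5.6 in the first image and 8.9 in the second, so they moved 3.3 units further apart.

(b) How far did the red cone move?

1.9

From (6.8, 3.3) to (5.1, 4.2), the red cone covered √(1.7² + 0.9²) ≈ 1.9 units.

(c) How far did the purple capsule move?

1.5

From (10.1, 3.5) to (11.5, 4.0), the purple capsule covered √(1.4² + 0.5²) ≈ 1.5 units.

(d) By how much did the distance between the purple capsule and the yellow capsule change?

+1.6

They were about 2.5 units apart before and 4.1 after — 1.6 units further apart.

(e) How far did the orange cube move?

2.3

The orange cube moved from about (8.3, 2.6) to (6.2, 3.5), a distance of √(2.1² + 0.9²) ≈ 2.3.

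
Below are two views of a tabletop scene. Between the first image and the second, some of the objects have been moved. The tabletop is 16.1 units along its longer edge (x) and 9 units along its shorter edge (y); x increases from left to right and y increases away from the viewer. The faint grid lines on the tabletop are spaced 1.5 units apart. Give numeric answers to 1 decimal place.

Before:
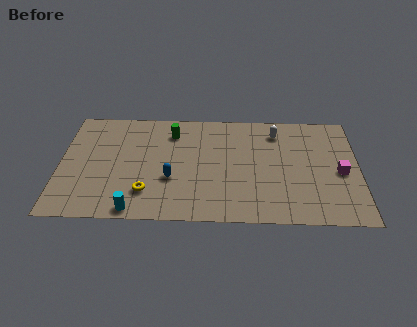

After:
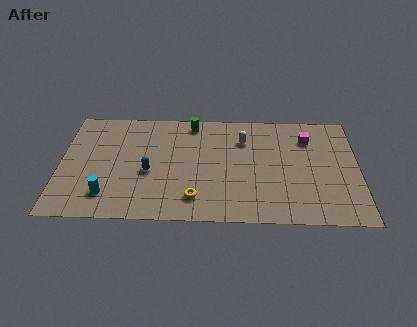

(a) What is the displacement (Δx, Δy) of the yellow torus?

(2.6, -0.4)

The yellow torus started near (4.7, 2.2) and ended near (7.3, 1.8).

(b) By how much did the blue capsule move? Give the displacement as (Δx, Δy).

(-1.2, 0.5)

The blue capsule was at about (6.0, 3.3) and moved to about (4.8, 3.8).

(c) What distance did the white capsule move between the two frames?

1.9

The white capsule moved from about (11.7, 7.3) to (9.9, 6.6), a distance of √(1.8² + 0.7²) ≈ 1.9.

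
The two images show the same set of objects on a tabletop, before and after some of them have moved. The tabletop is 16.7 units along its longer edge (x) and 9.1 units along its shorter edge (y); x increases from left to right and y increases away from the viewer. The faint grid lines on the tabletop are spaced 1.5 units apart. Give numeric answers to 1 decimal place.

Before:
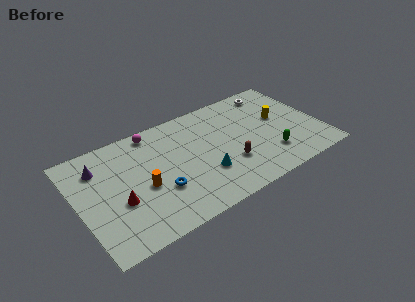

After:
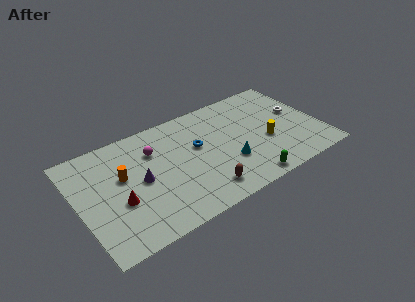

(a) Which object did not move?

the red cone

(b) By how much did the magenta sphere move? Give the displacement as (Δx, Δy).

(-0.2, -1.6)

From the two frames, the magenta sphere sits at roughly (5.6, 8.1) before and (5.4, 6.5) after.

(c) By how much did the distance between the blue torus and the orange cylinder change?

+3.9

They were about 1.3 units apart before and 5.2 after — 3.9 units further apart.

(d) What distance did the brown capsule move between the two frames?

2.4

The brown capsule moved from about (10.1, 2.9) to (8.1, 1.6), a distance of √(2.0² + 1.3²) ≈ 2.4.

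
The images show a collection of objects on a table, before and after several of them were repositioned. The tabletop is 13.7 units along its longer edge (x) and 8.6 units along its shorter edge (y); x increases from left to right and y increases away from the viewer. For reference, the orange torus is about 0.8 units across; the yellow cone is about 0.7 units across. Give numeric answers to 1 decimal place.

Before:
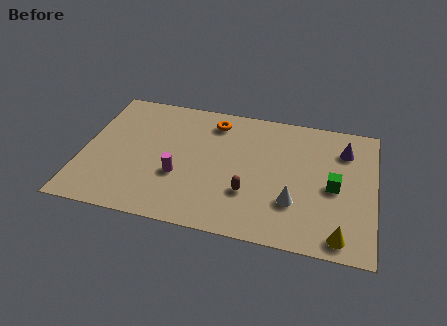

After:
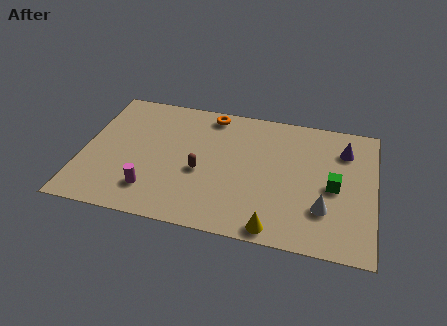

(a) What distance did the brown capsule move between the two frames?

2.5

The brown capsule was near (7.9, 2.7) before and (5.6, 3.6) after, so it travelled √(2.3² + 0.9²) ≈ 2.5 units.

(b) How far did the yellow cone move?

3.0

The yellow cone moved from about (12.2, 1.0) to (9.2, 0.8), a distance of √(3.0² + 0.2²) ≈ 3.0.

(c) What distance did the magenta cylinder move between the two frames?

1.7

The magenta cylinder moved from about (4.6, 3.1) to (3.4, 1.9), a distance of √(1.2² + 1.2²) ≈ 1.7.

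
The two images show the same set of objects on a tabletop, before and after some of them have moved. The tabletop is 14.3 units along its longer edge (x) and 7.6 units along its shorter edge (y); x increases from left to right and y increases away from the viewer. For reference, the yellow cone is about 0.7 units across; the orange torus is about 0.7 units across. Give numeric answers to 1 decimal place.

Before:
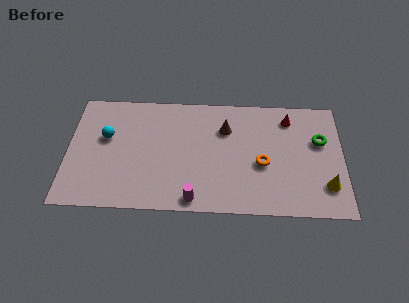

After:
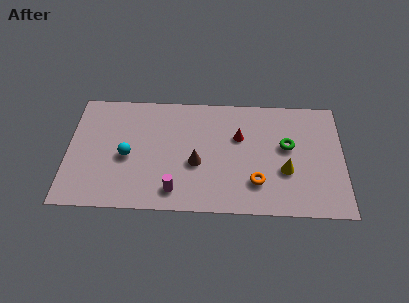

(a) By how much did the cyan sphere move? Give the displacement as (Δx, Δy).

(1.1, -1.2)

The cyan sphere was at about (2.0, 4.6) and moved to about (3.1, 3.4).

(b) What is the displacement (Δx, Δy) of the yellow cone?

(-2.1, 0.9)

The yellow cone was at about (13.4, 1.9) and moved to about (11.3, 2.8).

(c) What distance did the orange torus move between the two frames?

1.2

From (10.1, 3.2) to (9.8, 2.0), the orange torus covered √(0.3² + 1.2²) ≈ 1.2 units.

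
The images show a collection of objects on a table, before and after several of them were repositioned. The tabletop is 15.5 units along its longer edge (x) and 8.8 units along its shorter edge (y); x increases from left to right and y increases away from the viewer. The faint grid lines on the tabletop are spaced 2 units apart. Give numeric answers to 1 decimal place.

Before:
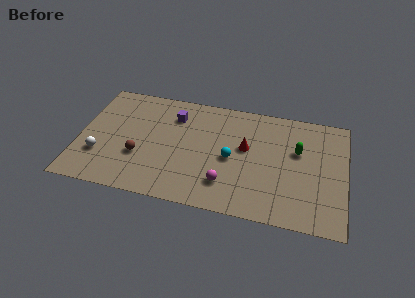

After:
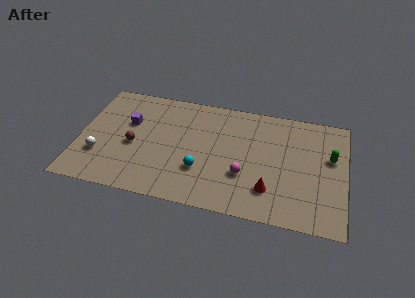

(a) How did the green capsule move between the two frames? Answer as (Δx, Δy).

(1.9, -0.1)

The green capsule was at about (12.7, 5.5) and moved to about (14.6, 5.4).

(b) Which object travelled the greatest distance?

the red cone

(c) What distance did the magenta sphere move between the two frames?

1.3

From (8.7, 2.1) to (9.7, 3.0), the magenta sphere covered √(1.0² + 0.9²) ≈ 1.3 units.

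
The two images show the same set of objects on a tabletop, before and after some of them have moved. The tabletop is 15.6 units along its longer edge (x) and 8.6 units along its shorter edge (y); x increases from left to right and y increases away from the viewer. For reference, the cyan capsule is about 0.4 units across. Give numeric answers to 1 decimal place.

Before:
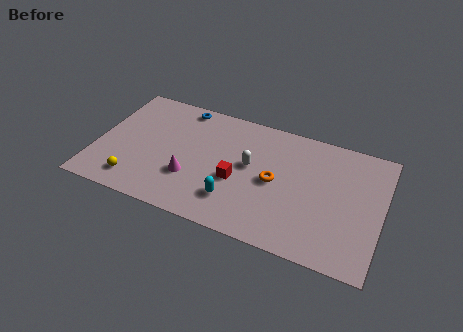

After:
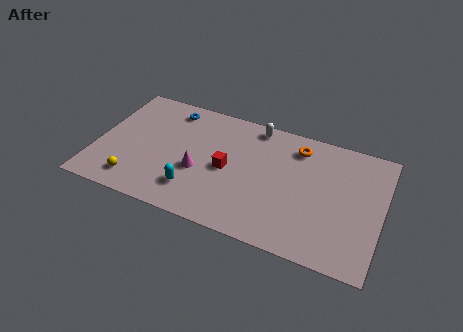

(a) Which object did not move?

the yellow sphere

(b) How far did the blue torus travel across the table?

0.7

The blue torus was near (4.3, 7.7) before and (3.7, 7.3) after, so it travelled √(0.6² + 0.4²) ≈ 0.7 units.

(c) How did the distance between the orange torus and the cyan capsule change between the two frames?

+4.3

Before: roughly 2.9 units apart; after: 7.2. That's 4.3 units further apart.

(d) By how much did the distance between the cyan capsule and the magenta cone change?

-1.2

The distance was about 2.6 in the first image and 1.4 in the second, so they moved 1.2 units closer together.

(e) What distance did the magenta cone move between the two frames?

0.7

The magenta cone moved from about (5.3, 2.8) to (5.7, 3.4), a distance of √(0.4² + 0.6²) ≈ 0.7.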